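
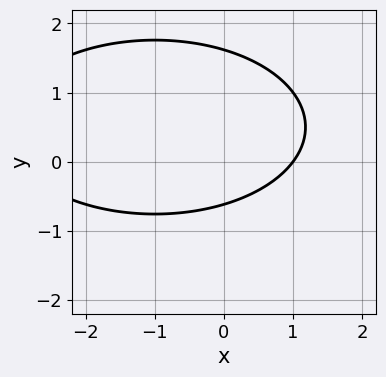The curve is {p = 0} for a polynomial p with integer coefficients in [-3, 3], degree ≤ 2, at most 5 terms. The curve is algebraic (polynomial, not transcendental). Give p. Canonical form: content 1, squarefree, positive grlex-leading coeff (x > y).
x^2 + 3*y^2 + 2*x - 3*y - 3

(a) Degree: no degree-1 curve has this shape, so deg p = 2.
(b) From the axis intercepts and sections: one x-axis crossing is at x = 1.
(c) Together with the visible shape, these determine p as stated.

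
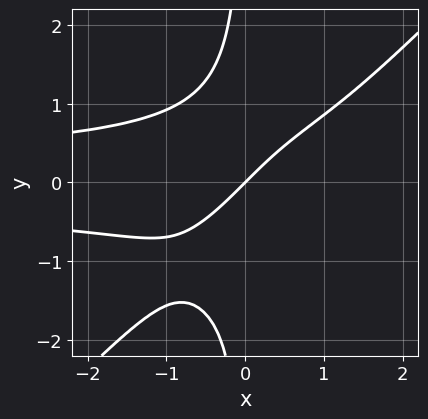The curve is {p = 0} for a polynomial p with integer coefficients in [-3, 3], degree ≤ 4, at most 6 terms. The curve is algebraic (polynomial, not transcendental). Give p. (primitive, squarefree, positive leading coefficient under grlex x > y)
3*x^2*y^2 - 3*x*y^3 - x*y^2 + 3*x - 3*y

(a) The degree is 4 — the shape is more complex than any degree-3 curve.
(b) From the axis intercepts and sections: one y-axis crossing is at y = 0; one x-axis crossing is at x = 0.
(c) Putting this together gives p.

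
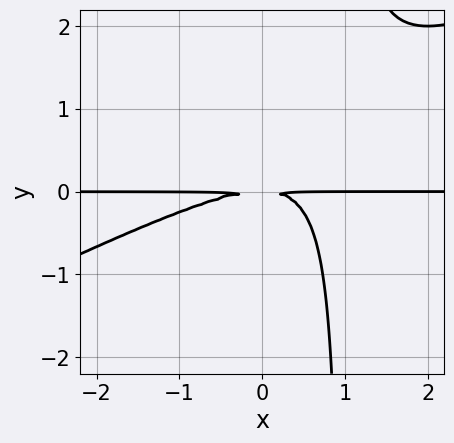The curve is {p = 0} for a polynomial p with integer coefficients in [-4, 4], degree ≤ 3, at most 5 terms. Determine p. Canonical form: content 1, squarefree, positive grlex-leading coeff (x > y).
First, the degree is 3 — the shape is more complex than any degree-2 curve.
Then, observable constraints: every point of the x-axis in the box is on the curve.
Finally, fitting integer coefficients to these (and the overall shape) gives p.

x^2*y - 2*x*y^2 + 2*y^2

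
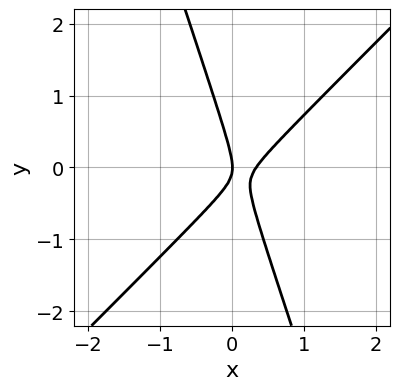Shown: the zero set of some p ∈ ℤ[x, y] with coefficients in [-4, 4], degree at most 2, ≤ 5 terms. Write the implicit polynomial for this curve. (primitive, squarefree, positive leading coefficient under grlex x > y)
(a) deg p = 2. The shape is more complex than any degree-1 curve.
(b) Checking where it meets the axes: one y-axis crossing is at y = 0; it crosses the x-axis at the gridline x = 0.
(c) Putting this together gives p.

3*x^2 - 2*x*y - y^2 - x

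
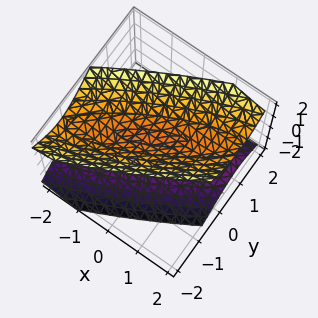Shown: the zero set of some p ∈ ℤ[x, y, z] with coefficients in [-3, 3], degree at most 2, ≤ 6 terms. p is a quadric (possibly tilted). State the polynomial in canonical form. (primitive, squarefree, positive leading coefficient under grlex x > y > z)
1. I count 2 distinct pieces.
2. The degree is 2 — the shape is more complex than any degree-1 surface.
3. Against the integer gridlines: the surface avoids every integer x-axis point in the box; it misses every integer gridline on the y-axis.
4. Solving for integer coefficients yields p as stated.

x^2 - 3*x*y + 3*y^2 - 2*z^2 + 1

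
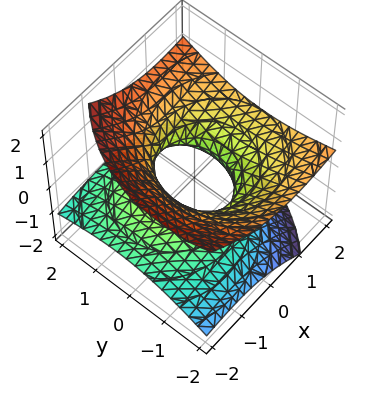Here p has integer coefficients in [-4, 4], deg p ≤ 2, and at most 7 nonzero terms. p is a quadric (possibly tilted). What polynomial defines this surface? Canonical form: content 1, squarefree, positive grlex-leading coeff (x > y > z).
x^2 - 2*x*z + y^2 + y*z - 3*z^2 - 1

Degree: no degree-1 surface has this shape, so deg p = 2.
Observable constraints: among the integer gridlines, it crosses the y-axis at y ∈ {-1, 1}; among the integer gridlines, it crosses the x-axis at x ∈ {-1, 1}; the surface avoids every integer z-axis point in the box.
Putting this together gives p.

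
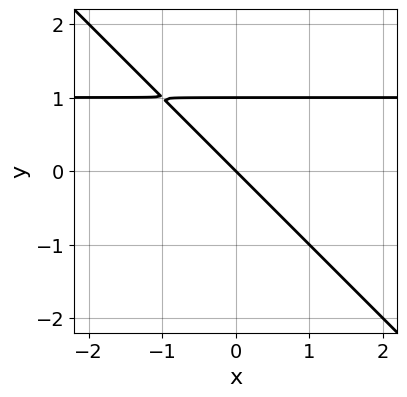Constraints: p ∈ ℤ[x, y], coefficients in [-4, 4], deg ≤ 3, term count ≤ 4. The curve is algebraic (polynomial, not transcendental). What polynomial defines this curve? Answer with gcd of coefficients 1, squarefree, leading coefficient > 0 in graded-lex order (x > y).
First, the degree is 2 — a generic line meets the curve in up to 2 points.
Next, from the axis intercepts and sections: one x-axis crossing is at x = 0; the y-axis gridline crossings are at y ∈ {0, 1}.
Finally, fitting integer coefficients to these (and the overall shape) gives p.

x*y + y^2 - x - y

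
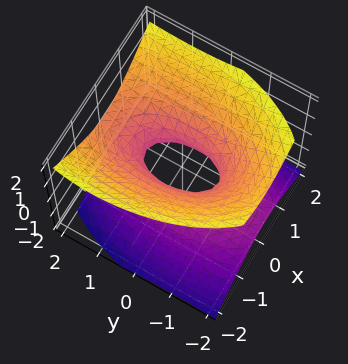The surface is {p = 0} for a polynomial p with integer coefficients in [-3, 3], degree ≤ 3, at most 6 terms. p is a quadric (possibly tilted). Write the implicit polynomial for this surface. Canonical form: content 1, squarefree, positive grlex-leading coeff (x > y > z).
(a) The degree is 2 — a generic line meets the surface in up to 2 points.
(b) From the axis intercepts and sections: the y-axis gridline crossings are at y ∈ {-1, 1}; the surface avoids every integer z-axis point in the box.
(c) Solving for integer coefficients yields p as stated.

3*x^2 + y^2 - y*z - 3*z^2 - 1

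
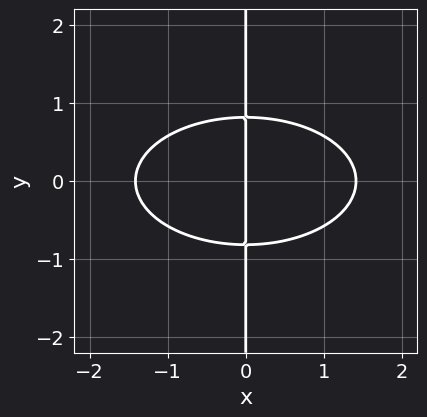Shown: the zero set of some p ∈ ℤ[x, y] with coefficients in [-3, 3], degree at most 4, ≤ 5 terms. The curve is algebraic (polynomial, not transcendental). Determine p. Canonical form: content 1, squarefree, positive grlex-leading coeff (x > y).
The degree is 3 — the shape is more complex than any degree-2 curve.
Symmetries: the y ↦ −y reflection is a symmetry, so y appears only in even powers.
From the visible intercepts: every point of the y-axis in the box is on the curve; it crosses the x-axis at the gridline x = 0.
Assembling these constraints gives the stated polynomial.

x^3 + 3*x*y^2 - 2*x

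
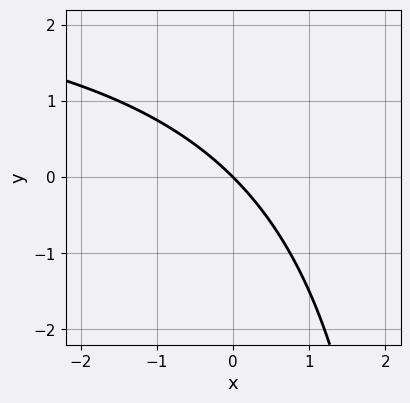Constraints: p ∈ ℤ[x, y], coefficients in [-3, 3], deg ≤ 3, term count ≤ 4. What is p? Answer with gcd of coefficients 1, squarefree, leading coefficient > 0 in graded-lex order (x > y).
1. The degree is 2 — no degree-1 curve has this shape.
2. From the axis intercepts and sections: one y-axis crossing is at y = 0; it meets the x-axis at x = 0 (among the integer gridlines).
3. These observations pin down the coefficients.

x*y - 3*x - 3*y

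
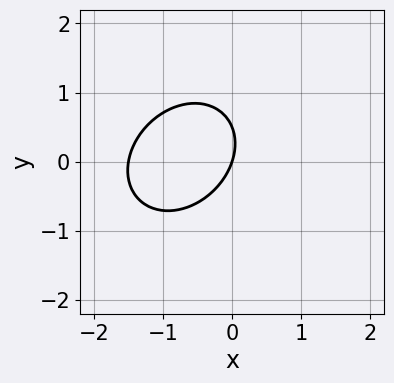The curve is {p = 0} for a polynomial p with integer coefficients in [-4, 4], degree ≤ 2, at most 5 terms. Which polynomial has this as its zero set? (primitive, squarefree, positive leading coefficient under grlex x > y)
2*x^2 - x*y + 2*y^2 + 3*x - y

The degree is 2 — the shape is more complex than any degree-1 curve.
From the axis intercepts and sections: one x-axis crossing is at x = 0; it crosses the y-axis at the gridline y = 0.
Together with the visible shape, these determine p as stated.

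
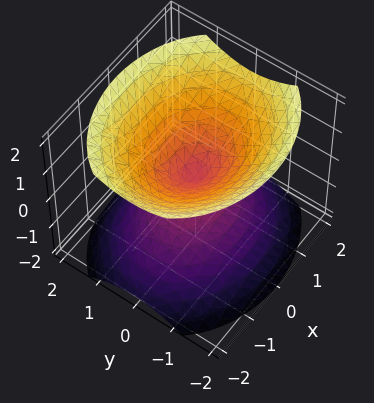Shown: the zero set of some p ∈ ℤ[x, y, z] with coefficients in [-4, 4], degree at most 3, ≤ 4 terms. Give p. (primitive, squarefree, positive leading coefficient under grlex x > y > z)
1. I count 2 distinct pieces. They look like related sheets of one shape, so recover p as a whole.
2. Degree: a double cone through the origin; a quadric, so deg p = 2.
3. Symmetries: mirror symmetry y ↦ −y ⇒ only even powers of y; it's symmetric under z → −z, forcing even powers of z; the x ↦ −x reflection is a symmetry, so x appears only in even powers.
4. From the visible intercepts: one x-axis crossing is at x = 0; it crosses the y-axis at the gridline y = 0; one z-axis crossing is at z = 0.
5. These observations pin down the coefficients.

2*x^2 + 3*y^2 - 3*z^2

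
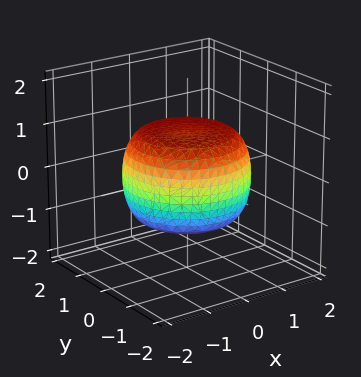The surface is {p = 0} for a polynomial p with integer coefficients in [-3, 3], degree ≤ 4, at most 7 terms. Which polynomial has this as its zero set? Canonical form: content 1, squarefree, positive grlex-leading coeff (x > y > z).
x^4 + 2*x^2*y^2 + y^4 - x^2 - y^2 + 2*z^2 - 2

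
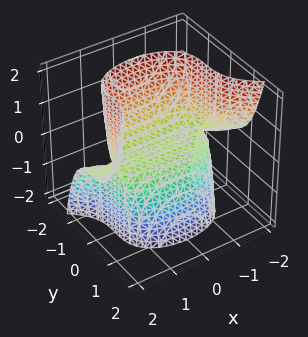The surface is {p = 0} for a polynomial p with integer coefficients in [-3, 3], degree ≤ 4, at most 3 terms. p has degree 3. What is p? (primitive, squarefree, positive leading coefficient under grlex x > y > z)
First, degree: no degree-2 surface has this shape, so deg p = 3.
Then, checking where it meets the axes: it meets the y-axis at y = 0 (among the integer gridlines); it meets the z-axis at z = 0 (among the integer gridlines); every point of the x-axis in the box is on the surface.
Finally, fitting integer coefficients to these (and the overall shape) gives p.

x^2*z - 2*y^3 - 2*z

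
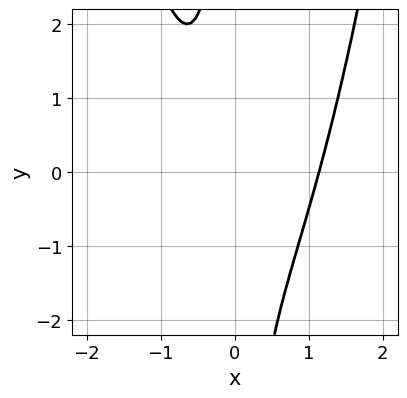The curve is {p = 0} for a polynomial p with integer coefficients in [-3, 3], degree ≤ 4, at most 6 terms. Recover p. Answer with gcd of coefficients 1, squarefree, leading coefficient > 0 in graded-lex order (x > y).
3*x^3 - x^2 - 2*x*y - x - 2

1. Degree: the shape is more complex than any degree-2 curve, so deg p = 3.
2. Reading off the gridlines: no y-intercept at any integer in the box.
3. Fitting integer coefficients to these (and the overall shape) gives p.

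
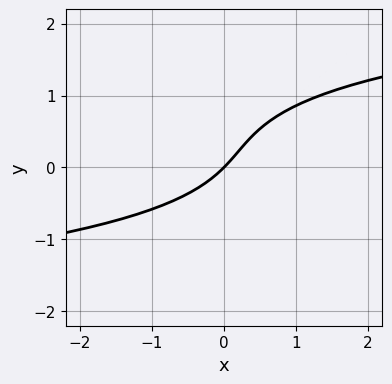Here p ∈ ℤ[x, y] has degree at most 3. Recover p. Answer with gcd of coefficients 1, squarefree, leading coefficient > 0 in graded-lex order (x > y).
3*y^3 - 2*y^2 - 3*x + 3*y

First, degree: no degree-2 curve has this shape, so deg p = 3.
Next, from the visible intercepts: one y-axis crossing is at y = 0; it meets the x-axis at x = 0 (among the integer gridlines).
Finally, the integer polynomial consistent with all of this is the stated p.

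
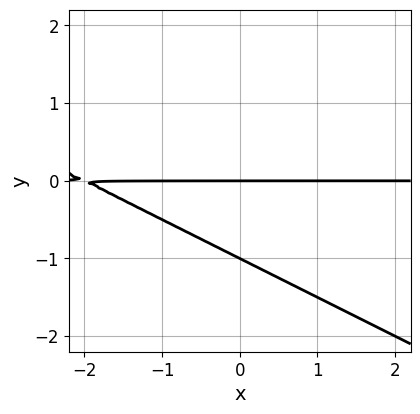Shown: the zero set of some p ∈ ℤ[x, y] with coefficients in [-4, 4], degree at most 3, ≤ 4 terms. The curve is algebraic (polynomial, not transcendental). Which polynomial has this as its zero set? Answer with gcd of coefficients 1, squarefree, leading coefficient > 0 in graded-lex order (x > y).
First, degree: the shape is more complex than any degree-1 curve, so deg p = 2.
Next, from the visible intercepts: the visible x-axis segment lies entirely on the curve; among the integer gridlines, it crosses the y-axis at y ∈ {-1, 0}.
Finally, the integer polynomial consistent with all of this is the stated p.

x*y + 2*y^2 + 2*y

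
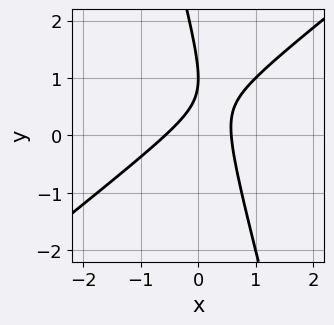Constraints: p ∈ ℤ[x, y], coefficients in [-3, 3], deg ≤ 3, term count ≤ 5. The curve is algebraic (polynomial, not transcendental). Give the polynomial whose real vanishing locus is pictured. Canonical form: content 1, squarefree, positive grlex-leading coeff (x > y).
3*x^2 - 3*x*y - y^2 + 2*y - 1

First, deg p = 2. No degree-1 curve has this shape.
Then, from the axis intercepts and sections: it meets the y-axis at y = 1 (among the integer gridlines).
Finally, together with the visible shape, these determine p as stated.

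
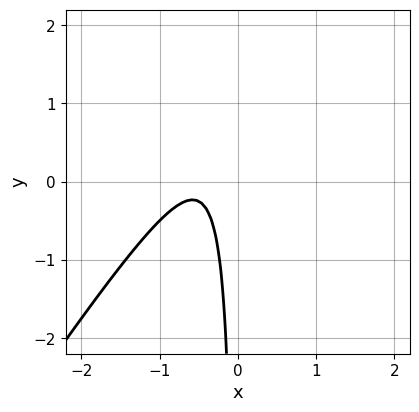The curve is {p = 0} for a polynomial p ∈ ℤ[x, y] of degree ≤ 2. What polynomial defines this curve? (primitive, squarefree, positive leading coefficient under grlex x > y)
The degree is 2 — the shape is more complex than any degree-1 curve.
Reading off the gridlines: no y-intercept at any integer in the box; it misses every integer gridline on the x-axis.
Matching integer coefficients to the picture gives p.

3*x^2 - 2*x*y + 3*x + 1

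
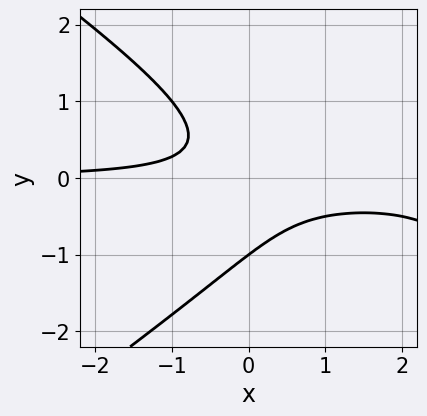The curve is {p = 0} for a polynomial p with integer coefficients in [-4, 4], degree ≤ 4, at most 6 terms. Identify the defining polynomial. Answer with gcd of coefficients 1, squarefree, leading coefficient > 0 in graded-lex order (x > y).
First, deg p = 3. No degree-2 curve has this shape.
Next, checking where it meets the axes: one y-axis crossing is at y = -1; no x-intercept at any integer in the box.
Finally, assembling these constraints gives the stated polynomial.

x^2*y - 2*y^3 - 3*x*y - y^2 - 1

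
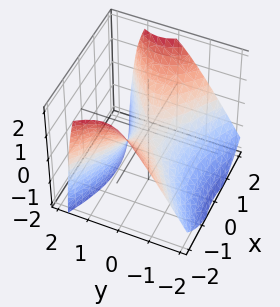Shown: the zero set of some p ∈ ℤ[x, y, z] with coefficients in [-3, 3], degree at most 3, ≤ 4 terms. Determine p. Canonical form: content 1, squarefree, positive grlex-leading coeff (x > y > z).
First, degree: no degree-1 surface has this shape, so deg p = 2.
Next, observable constraints: it crosses the z-axis at the gridline z = 0; one x-axis crossing is at x = 0; one y-axis crossing is at y = 0.
Finally, putting this together gives p.

x^2 - 2*y^2 + y*z - 2*z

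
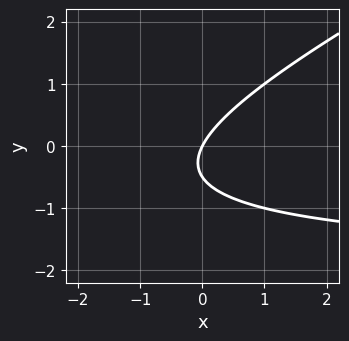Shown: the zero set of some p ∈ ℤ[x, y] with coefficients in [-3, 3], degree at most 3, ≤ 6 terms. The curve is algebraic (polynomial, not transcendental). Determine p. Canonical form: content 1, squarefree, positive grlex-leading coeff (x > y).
1. The degree is 2 — the shape is more complex than any degree-1 curve.
2. Reading off the gridlines: it crosses the x-axis at the gridline x = 0; it crosses the y-axis at the gridline y = 0.
3. Putting this together gives p.

x*y - 2*y^2 + 2*x - y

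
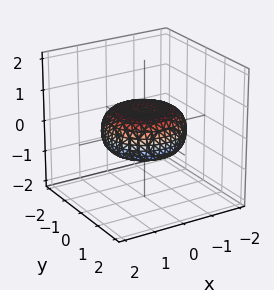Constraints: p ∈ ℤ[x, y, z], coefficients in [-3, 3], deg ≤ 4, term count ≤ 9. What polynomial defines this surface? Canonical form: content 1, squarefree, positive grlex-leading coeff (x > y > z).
First, the degree is 4 — a generic line meets the surface in up to 4 points.
Next, by symmetry, the surface is invariant under rotation about z: p = q(x² + y², z).
Then, observable constraints: a circular section at z = 0 has radius between 1 and 2.
Finally, solving for integer coefficients yields p as stated.

x^4 + 2*x^2*y^2 + y^4 - x^2 - y^2 + 3*z^2 - 1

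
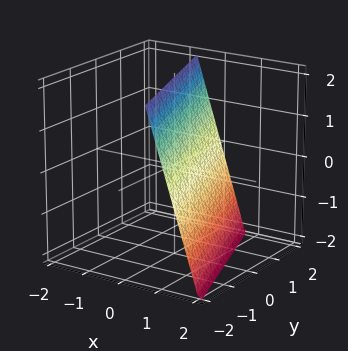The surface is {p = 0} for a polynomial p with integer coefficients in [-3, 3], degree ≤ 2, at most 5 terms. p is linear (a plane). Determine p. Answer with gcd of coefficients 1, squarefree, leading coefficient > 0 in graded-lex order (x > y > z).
3*x + y + z - 2

First, degree: every cross-section is a straight line — this is a plane, so deg p = 1.
Then, from the axis intercepts and sections: it meets the z-axis at z = 2 (among the integer gridlines); it meets the y-axis at y = 2 (among the integer gridlines).
Finally, together with the visible shape, these determine p as stated.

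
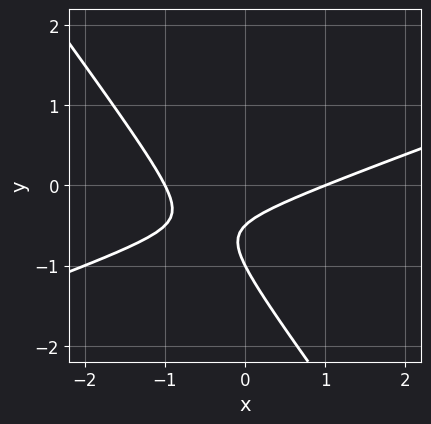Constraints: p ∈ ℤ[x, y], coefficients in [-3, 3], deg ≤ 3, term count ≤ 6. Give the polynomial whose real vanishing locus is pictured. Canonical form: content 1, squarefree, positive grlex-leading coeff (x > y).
Degree: the shape is more complex than any degree-1 curve, so deg p = 2.
Observable constraints: among the integer gridlines, it crosses the x-axis at x ∈ {-1, 1}; one y-axis crossing is at y = -1.
The integer polynomial consistent with all of this is the stated p.

x^2 - 2*x*y - 2*y^2 - 3*y - 1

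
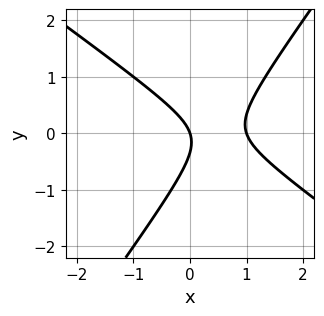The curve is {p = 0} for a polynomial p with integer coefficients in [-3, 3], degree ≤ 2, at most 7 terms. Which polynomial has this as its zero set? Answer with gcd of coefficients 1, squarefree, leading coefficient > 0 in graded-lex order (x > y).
3*x^2 + 2*x*y - 3*y^2 - 3*x - y

(a) Degree: no degree-1 curve has this shape, so deg p = 2.
(b) From the visible intercepts: the x-axis gridline crossings are at x ∈ {0, 1}; it crosses the y-axis at the gridline y = 0.
(c) Fitting integer coefficients to these (and the overall shape) gives p.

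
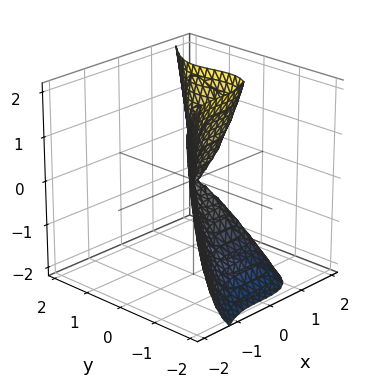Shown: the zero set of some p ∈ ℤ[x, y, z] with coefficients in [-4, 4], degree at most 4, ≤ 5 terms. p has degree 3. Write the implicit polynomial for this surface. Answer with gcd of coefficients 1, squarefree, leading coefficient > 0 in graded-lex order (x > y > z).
deg p = 3. A generic line meets the surface in up to 3 points.
Checking where it meets the axes: it meets the z-axis at z = 0 (among the integer gridlines); it crosses the x-axis at the gridline x = 0.
Fitting integer coefficients to these (and the overall shape) gives p.

3*x^3 - 3*y^3 + 2*y^2*z - z^2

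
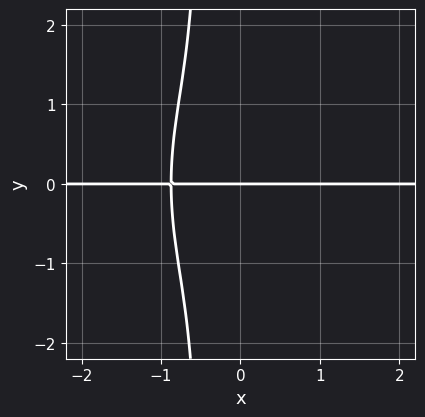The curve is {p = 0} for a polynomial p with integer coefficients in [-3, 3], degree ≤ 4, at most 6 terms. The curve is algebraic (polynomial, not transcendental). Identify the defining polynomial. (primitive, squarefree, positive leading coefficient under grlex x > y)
3*x^3*y + 2*x*y^3 + y^3 + 2*y

deg p = 4.
Checking where it meets the axes: the visible x-axis segment lies entirely on the curve; it crosses the y-axis at the gridline y = 0.
Putting this together gives p.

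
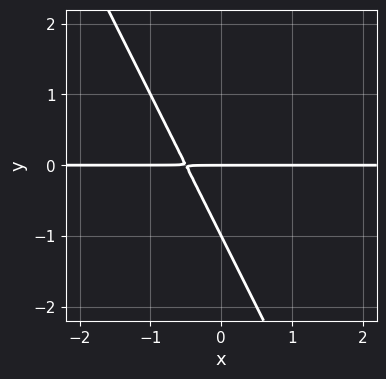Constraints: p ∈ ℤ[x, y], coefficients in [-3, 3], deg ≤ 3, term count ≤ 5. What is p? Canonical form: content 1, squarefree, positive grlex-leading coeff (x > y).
1. deg p = 2. The shape is more complex than any degree-1 curve.
2. Against the integer gridlines: the y-axis gridline crossings are at y ∈ {-1, 0}; every point of the x-axis in the box is on the curve.
3. The integer polynomial consistent with all of this is the stated p.

2*x*y + y^2 + y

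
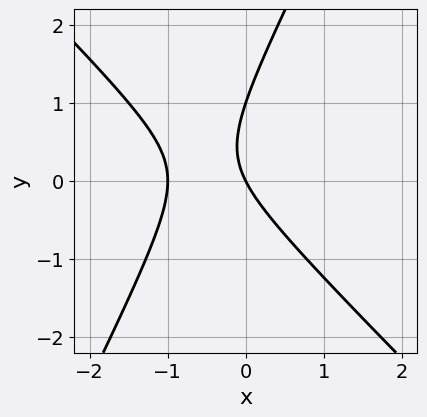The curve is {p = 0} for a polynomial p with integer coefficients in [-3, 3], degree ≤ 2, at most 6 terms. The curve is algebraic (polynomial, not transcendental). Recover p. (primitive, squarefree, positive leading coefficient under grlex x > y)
First, deg p = 2. No degree-1 curve has this shape.
Then, against the integer gridlines: among the integer gridlines, it crosses the x-axis at x ∈ {-1, 0}; the y-axis gridline crossings are at y ∈ {0, 1}.
Finally, putting this together gives p.

2*x^2 + x*y - y^2 + 2*x + y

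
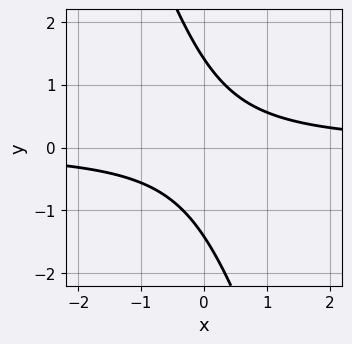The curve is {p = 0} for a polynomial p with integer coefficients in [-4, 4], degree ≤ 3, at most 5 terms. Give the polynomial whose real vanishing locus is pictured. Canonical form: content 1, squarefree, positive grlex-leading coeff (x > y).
deg p = 2. A generic line meets the curve in up to 2 points.
Reading off the gridlines: it misses every integer gridline on the x-axis.
Putting this together gives p.

3*x*y + y^2 - 2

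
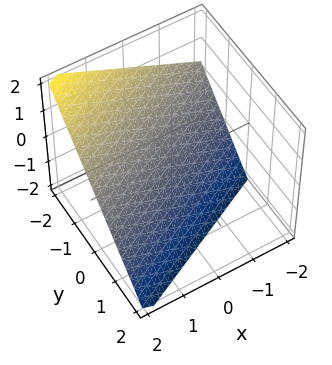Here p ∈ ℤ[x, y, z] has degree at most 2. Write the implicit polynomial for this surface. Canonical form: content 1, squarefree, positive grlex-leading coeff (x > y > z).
x - 2*y - 2*z - 2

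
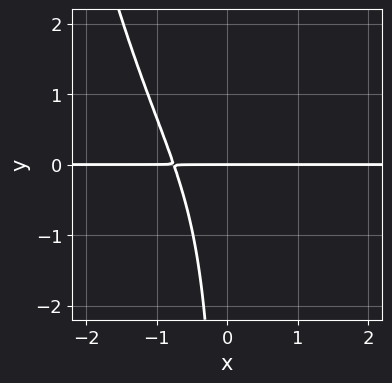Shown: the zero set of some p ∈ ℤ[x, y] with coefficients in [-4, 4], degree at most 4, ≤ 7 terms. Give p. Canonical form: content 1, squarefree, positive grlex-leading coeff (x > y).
3*x^3*y + x^2*y - 3*x*y^2 + 3*x*y + 3*y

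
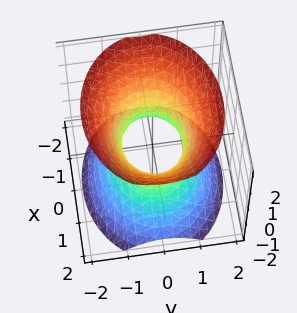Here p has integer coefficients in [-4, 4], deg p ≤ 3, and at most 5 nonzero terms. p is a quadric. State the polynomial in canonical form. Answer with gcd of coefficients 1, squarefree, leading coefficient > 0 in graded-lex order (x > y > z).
2*x^2 + 3*y^2 - 2*z^2 - 2

1. The degree is 2 — one connected sheet with a waist; a quadric.
2. Symmetries: mirror symmetry y ↦ −y ⇒ only even powers of y; mirror symmetry z ↦ −z ⇒ only even powers of z; it's symmetric under x → −x, forcing even powers of x.
3. Reading off the gridlines: it misses every integer gridline on the z-axis; the x-axis gridline crossings are at x ∈ {-1, 1}.
4. Putting this together gives p.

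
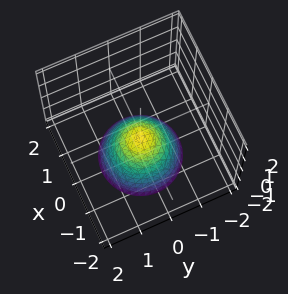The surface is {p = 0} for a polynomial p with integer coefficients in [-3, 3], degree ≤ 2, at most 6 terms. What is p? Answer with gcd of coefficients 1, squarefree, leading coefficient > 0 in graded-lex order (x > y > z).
1. The degree is 2 — a generic line meets the surface in up to 2 points.
2. By symmetry, the surface is invariant under rotation about z: p = q(x² + y², z).
3. Checking where it meets the axes: the surface avoids every integer x-axis point in the box; a circular section at z = -1 has radius between 0 and 1; no y-intercept at any integer in the box.
4. The integer polynomial consistent with all of this is the stated p.

2*x^2 + 2*y^2 + 2*z + 1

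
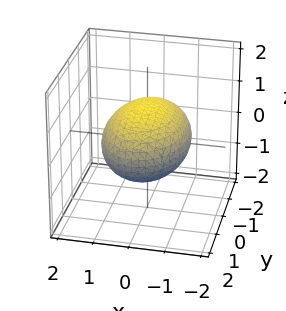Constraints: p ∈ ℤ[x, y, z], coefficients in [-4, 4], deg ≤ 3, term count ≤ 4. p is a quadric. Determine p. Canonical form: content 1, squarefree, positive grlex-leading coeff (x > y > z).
First, deg p = 2.
Then, symmetries: the y ↦ −y reflection is a symmetry, so y appears only in even powers; it's symmetric under x → −x, forcing even powers of x; it's symmetric under z → −z, forcing even powers of z.
Next, from the axis intercepts and sections: the z-axis gridline crossings are at z ∈ {-1, 1}.
Finally, fitting integer coefficients to these (and the overall shape) gives p.

2*x^2 + y^2 + 3*z^2 - 3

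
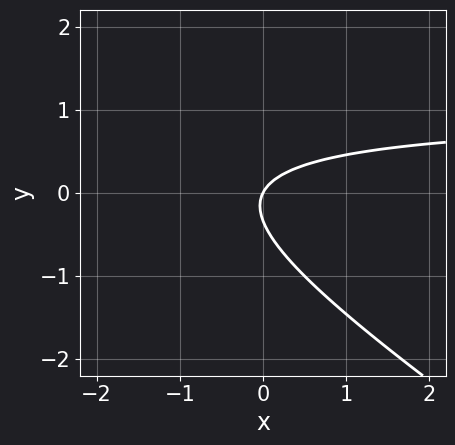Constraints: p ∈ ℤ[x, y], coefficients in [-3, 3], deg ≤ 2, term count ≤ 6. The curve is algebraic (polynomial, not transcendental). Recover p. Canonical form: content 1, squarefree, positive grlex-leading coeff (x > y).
2*x*y + 3*y^2 - 2*x + y

First, degree: no degree-1 curve has this shape, so deg p = 2.
Next, from the axis intercepts and sections: it crosses the x-axis at the gridline x = 0; it meets the y-axis at y = 0 (among the integer gridlines).
Finally, putting this together gives p.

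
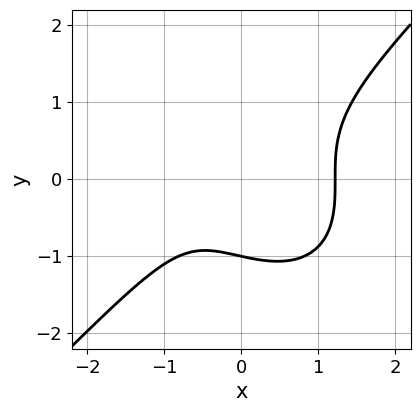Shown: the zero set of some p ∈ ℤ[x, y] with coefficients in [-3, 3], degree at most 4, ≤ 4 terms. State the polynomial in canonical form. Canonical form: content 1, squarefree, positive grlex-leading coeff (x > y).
3*x^3 - 3*y^3 - 2*x - 3

First, deg p = 3. No degree-2 curve has this shape.
Next, from the axis intercepts and sections: it meets the y-axis at y = -1 (among the integer gridlines).
Finally, solving for integer coefficients yields p as stated.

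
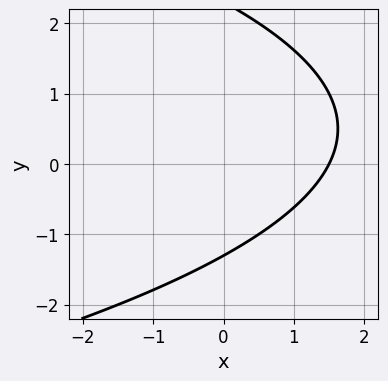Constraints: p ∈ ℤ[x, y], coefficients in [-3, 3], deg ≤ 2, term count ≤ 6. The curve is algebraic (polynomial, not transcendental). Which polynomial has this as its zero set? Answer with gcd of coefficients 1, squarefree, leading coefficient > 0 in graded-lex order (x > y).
The degree is 2 — a generic line meets the curve in up to 2 points.
The integer polynomial consistent with all of this is the stated p.

y^2 + 2*x - y - 3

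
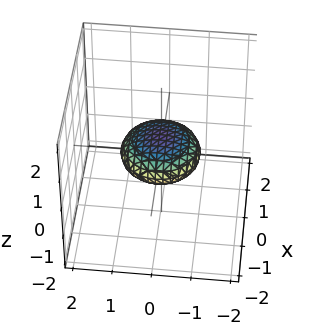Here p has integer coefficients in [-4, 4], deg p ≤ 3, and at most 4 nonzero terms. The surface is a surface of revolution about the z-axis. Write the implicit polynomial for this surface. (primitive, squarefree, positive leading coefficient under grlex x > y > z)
x^2 + y^2 + 3*z^2 - 1

(a) The degree is 2 — a generic line meets the surface in up to 2 points.
(b) Symmetries: the z-axis is an axis of rotation, so x and y enter only as x² + y².
(c) From the visible intercepts: the y-axis gridline crossings are at y ∈ {-1, 1}; the x-axis gridline crossings are at x ∈ {-1, 1}; a circular section at z = 0 has radius exactly 1.
(d) Assembling these constraints gives the stated polynomial.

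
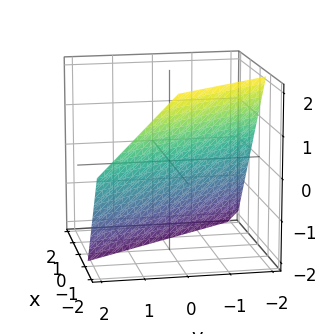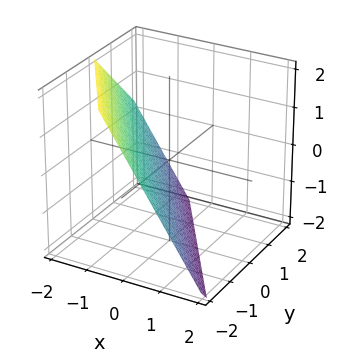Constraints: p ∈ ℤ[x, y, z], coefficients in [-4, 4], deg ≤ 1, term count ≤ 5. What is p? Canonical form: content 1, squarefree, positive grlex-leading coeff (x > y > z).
3*x + 2*y + 2*z + 2

(a) Degree: every cross-section is a straight line — this is a plane, so deg p = 1.
(b) Observable constraints: it meets the z-axis at z = -1 (among the integer gridlines); one y-axis crossing is at y = -1.
(c) These observations pin down the coefficients.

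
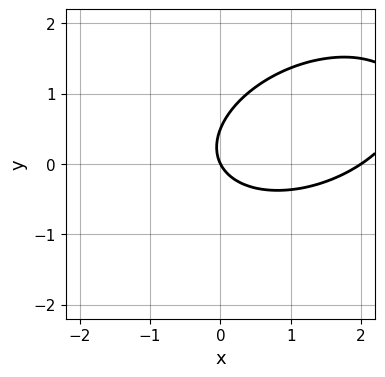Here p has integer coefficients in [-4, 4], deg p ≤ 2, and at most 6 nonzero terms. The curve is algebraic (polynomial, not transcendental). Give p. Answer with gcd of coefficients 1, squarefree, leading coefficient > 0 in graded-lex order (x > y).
x^2 - x*y + 2*y^2 - 2*x - y

1. The degree is 2 — the shape is more complex than any degree-1 curve.
2. Against the integer gridlines: one y-axis crossing is at y = 0; the x-axis gridline crossings are at x ∈ {0, 2}.
3. Together with the visible shape, these determine p as stated.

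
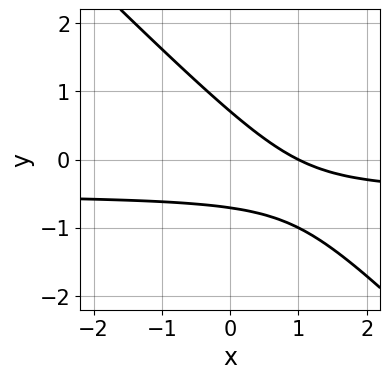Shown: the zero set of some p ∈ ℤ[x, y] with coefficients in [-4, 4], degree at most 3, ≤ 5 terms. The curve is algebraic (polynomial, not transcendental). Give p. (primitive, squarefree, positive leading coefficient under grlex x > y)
1. deg p = 2.
2. Reading off the gridlines: it meets the x-axis at x = 1 (among the integer gridlines).
3. The integer polynomial consistent with all of this is the stated p.

2*x*y + 2*y^2 + x - 1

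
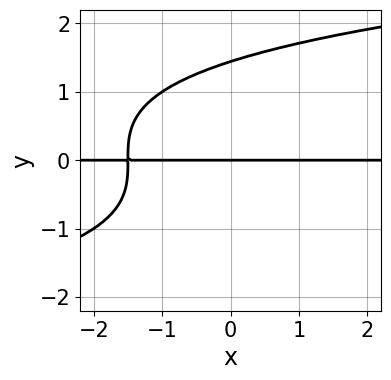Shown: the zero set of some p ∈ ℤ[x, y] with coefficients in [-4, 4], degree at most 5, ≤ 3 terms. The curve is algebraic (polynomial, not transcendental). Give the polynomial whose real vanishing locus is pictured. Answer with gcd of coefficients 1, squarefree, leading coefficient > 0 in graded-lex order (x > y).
First, degree: the shape is more complex than any degree-3 curve, so deg p = 4.
Then, against the integer gridlines: it meets the y-axis at y = 0 (among the integer gridlines); the visible x-axis segment lies entirely on the curve.
Finally, these observations pin down the coefficients.

y^4 - 2*x*y - 3*y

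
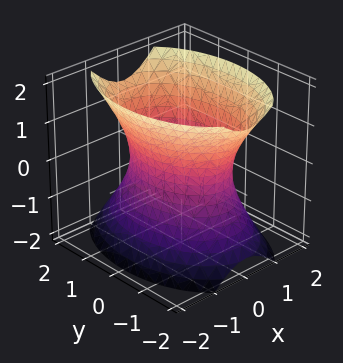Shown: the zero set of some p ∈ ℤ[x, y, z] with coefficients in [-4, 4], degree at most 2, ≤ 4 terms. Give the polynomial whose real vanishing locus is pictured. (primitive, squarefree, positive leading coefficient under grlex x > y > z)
The degree is 2 — one connected sheet with a waist; a quadric.
Symmetries: the z ↦ −z reflection is a symmetry, so z appears only in even powers; it's symmetric under x → −x, forcing even powers of x; mirror symmetry y ↦ −y ⇒ only even powers of y.
Observable constraints: it misses every integer gridline on the z-axis; the x-axis gridline crossings are at x ∈ {-1, 1}.
Matching integer coefficients to the picture gives p.

2*x^2 + y^2 - z^2 - 2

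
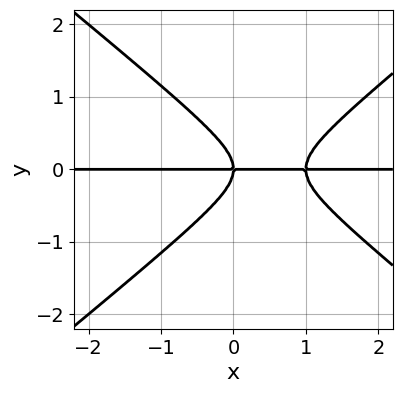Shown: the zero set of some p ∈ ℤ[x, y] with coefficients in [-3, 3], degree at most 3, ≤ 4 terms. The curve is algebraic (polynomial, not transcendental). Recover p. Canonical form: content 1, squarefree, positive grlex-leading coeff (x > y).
First, degree: the shape is more complex than any degree-2 curve, so deg p = 3.
Then, from the axis intercepts and sections: every point of the x-axis in the box is on the curve; it meets the y-axis at y = 0 (among the integer gridlines).
Finally, matching integer coefficients to the picture gives p.

2*x^2*y - 3*y^3 - 2*x*y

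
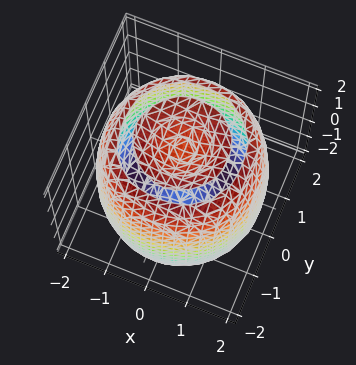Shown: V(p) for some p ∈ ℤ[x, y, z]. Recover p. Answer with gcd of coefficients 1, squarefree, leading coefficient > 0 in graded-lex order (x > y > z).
x^4 + 2*x^2*y^2 + y^4 - 3*x^2 - 3*y^2 + z^2 - 2

First, there are 2 components.
Next, deg p = 4.
Then, symmetries: rotational symmetry about the z-axis ⇒ p depends on x, y only through x² + y².
Then, reading off the gridlines: a circular section at z = -2 has radius exactly 1.
Finally, fitting integer coefficients to these (and the overall shape) gives p.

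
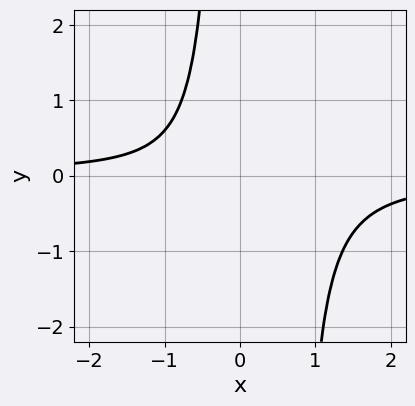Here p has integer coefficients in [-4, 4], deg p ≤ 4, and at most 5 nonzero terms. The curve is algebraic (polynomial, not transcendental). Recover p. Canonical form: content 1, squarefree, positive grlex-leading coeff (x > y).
3*x^3*y - 2*x^2*y + x^2 + 2

1. Degree: no degree-3 curve has this shape, so deg p = 4.
2. Against the integer gridlines: it misses every integer gridline on the x-axis; the curve avoids every integer y-axis point in the box.
3. Putting this together gives p.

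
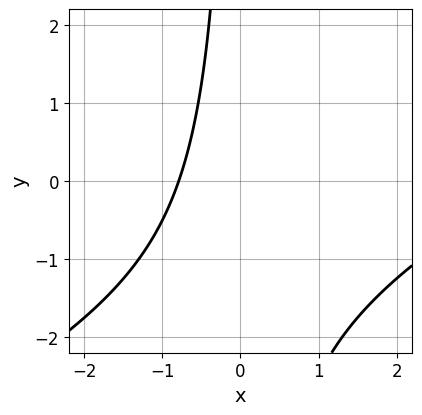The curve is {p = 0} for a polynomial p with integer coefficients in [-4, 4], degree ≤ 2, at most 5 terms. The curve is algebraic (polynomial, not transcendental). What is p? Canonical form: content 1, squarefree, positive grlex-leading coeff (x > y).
1. The degree is 2 — a generic line meets the curve in up to 2 points.
2. From the axis intercepts and sections: it misses every integer gridline on the y-axis.
3. These observations pin down the coefficients.

x^2 - 2*x*y - 3*x - 3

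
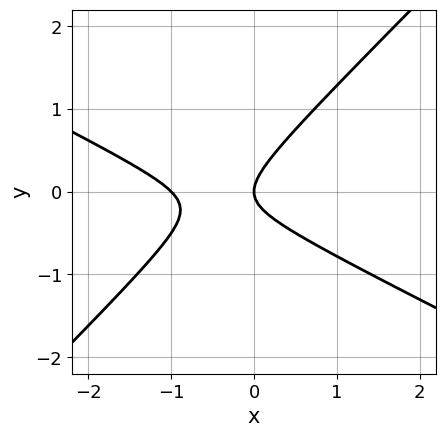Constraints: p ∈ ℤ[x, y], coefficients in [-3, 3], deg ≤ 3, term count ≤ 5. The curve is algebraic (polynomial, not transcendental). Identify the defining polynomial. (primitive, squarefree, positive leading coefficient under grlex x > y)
1. deg p = 2. The shape is more complex than any degree-1 curve.
2. Observable constraints: the x-axis gridline crossings are at x ∈ {-1, 0}; one y-axis crossing is at y = 0.
3. Matching integer coefficients to the picture gives p.

x^2 + x*y - 2*y^2 + x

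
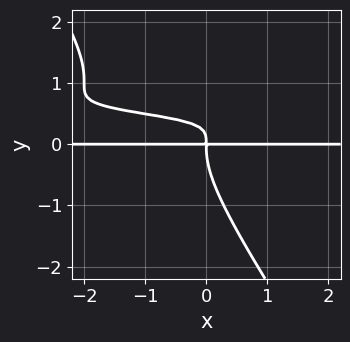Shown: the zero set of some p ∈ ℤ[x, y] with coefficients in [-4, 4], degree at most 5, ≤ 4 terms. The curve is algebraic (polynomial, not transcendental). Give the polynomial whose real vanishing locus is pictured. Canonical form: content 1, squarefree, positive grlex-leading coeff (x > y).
3*x*y^3 + 2*y^4 - 3*x*y^2 + x*y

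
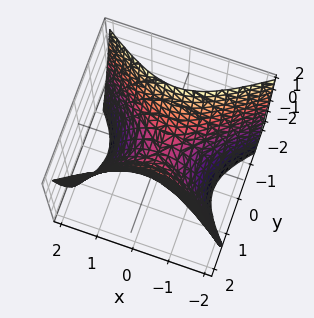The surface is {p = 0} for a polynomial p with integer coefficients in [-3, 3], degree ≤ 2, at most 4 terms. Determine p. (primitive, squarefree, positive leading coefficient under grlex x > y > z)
deg p = 2.
Symmetries: the y ↦ −y reflection is a symmetry, so y appears only in even powers; it's symmetric under x → −x, forcing even powers of x.
From the visible intercepts: one z-axis crossing is at z = 0; one y-axis crossing is at y = 0.
These observations pin down the coefficients.

2*x^2 - 3*y^2 + 2*z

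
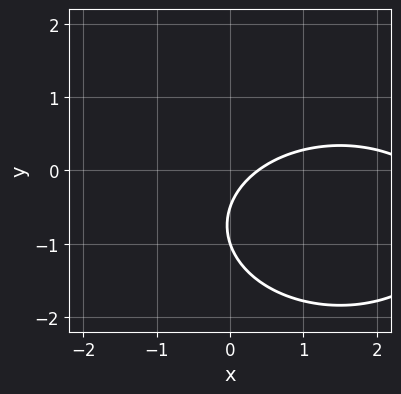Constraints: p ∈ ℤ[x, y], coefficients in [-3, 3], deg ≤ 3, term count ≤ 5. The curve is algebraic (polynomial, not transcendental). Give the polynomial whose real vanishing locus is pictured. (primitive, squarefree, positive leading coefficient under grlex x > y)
First, deg p = 2. The shape is more complex than any degree-1 curve.
Next, observable constraints: it crosses the y-axis at the gridline y = -1.
Finally, fitting integer coefficients to these (and the overall shape) gives p.

x^2 + 2*y^2 - 3*x + 3*y + 1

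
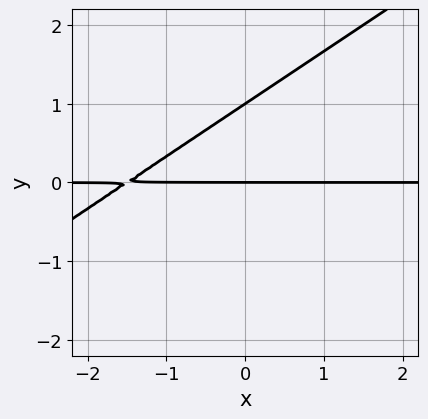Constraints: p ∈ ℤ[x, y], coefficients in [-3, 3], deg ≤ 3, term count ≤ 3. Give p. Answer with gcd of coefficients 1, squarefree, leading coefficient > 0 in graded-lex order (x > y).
1. Degree: the shape is more complex than any degree-1 curve, so deg p = 2.
2. From the visible intercepts: the visible x-axis segment lies entirely on the curve; among the integer gridlines, it crosses the y-axis at y ∈ {0, 1}.
3. Together with the visible shape, these determine p as stated.

2*x*y - 3*y^2 + 3*y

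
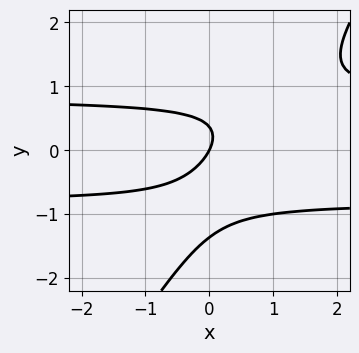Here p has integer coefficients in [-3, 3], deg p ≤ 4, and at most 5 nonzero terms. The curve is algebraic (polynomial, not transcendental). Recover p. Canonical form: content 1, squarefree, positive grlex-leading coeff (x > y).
3*x*y^2 - 2*y^3 - 2*y^2 - 2*x + y

First, degree: a generic line meets the curve in up to 3 points, so deg p = 3.
Then, reading off the gridlines: it meets the y-axis at y = 0 (among the integer gridlines); it crosses the x-axis at the gridline x = 0.
Finally, these observations pin down the coefficients.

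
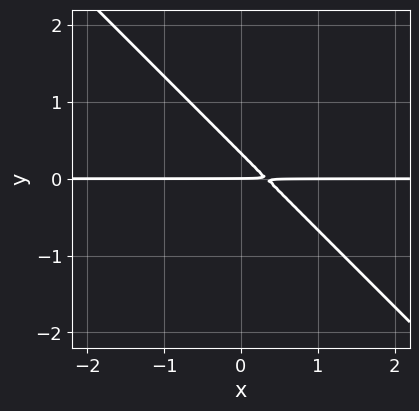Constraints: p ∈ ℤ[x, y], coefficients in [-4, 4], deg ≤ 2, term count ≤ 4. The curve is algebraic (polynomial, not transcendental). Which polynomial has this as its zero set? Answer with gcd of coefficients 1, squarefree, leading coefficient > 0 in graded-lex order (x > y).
First, degree: no degree-1 curve has this shape, so deg p = 2.
Then, against the integer gridlines: it crosses the y-axis at the gridline y = 0; every point of the x-axis in the box is on the curve.
Finally, putting this together gives p.

3*x*y + 3*y^2 - y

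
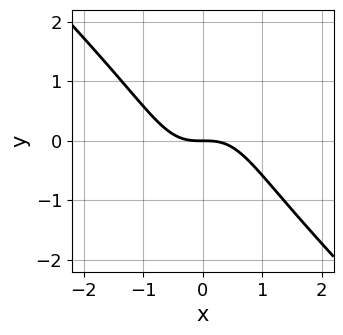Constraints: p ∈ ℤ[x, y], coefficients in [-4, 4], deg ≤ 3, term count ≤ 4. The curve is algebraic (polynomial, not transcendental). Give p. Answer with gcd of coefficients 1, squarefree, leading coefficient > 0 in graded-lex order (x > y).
3*x^3 + x^2*y - 2*x*y^2 + 3*y

Degree: no degree-2 curve has this shape, so deg p = 3.
From the visible intercepts: it crosses the y-axis at the gridline y = 0; it crosses the x-axis at the gridline x = 0.
Solving for integer coefficients yields p as stated.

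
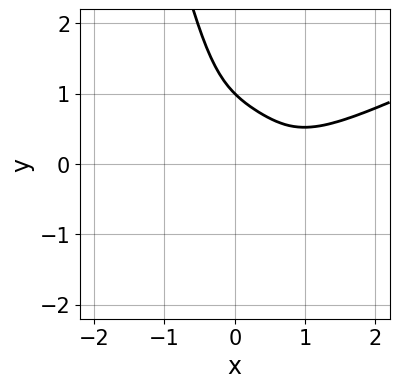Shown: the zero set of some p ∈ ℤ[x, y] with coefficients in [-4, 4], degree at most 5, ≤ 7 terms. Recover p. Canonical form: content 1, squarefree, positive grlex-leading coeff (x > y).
(a) Degree: no degree-3 curve has this shape, so deg p = 4.
(b) From the visible intercepts: one y-axis crossing is at y = 1; it misses every integer gridline on the x-axis.
(c) Fitting integer coefficients to these (and the overall shape) gives p.

x^4 - 2*x^3*y - 3*x*y^2 - y^3 + 1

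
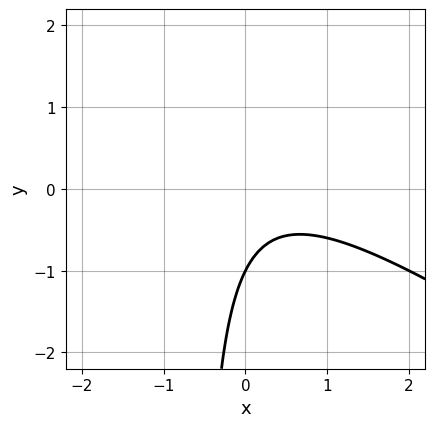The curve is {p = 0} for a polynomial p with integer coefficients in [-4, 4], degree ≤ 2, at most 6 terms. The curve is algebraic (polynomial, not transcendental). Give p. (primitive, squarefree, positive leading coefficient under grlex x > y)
2*x^2 + 3*x*y - x + 2*y + 2

The degree is 2 — a generic line meets the curve in up to 2 points.
Checking where it meets the axes: it misses every integer gridline on the x-axis; it crosses the y-axis at the gridline y = -1.
Assembling these constraints gives the stated polynomial.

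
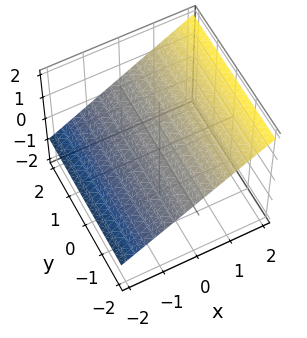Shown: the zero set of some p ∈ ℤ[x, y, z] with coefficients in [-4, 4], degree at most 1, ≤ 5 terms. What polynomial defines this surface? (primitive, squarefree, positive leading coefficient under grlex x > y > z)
2*x - 3*z + 2

First, degree: every cross-section is a straight line — this is a plane, so deg p = 1.
Then, reading off the gridlines: it meets the x-axis at x = -1 (among the integer gridlines); the surface avoids every integer y-axis point in the box.
Finally, putting this together gives p.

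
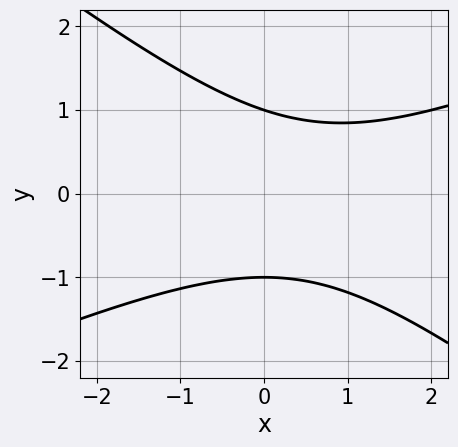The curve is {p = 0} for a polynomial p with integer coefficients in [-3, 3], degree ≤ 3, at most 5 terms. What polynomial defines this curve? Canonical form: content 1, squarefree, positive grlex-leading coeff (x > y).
x^2 - x*y - 3*y^2 - x + 3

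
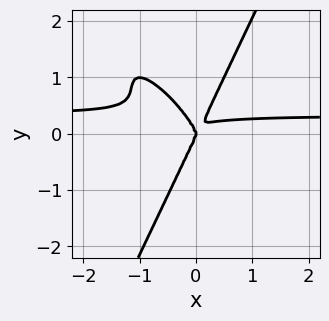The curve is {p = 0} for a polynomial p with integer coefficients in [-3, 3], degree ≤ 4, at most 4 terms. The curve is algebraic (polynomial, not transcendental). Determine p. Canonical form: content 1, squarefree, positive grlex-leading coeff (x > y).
3*x^3*y + 3*x^2*y^2 - y^4 - x^3

First, the degree is 4 — no degree-3 curve has this shape.
Next, against the integer gridlines: it meets the y-axis at y = 0 (among the integer gridlines); one x-axis crossing is at x = 0.
Finally, putting this together gives p.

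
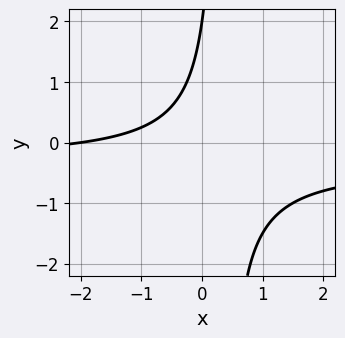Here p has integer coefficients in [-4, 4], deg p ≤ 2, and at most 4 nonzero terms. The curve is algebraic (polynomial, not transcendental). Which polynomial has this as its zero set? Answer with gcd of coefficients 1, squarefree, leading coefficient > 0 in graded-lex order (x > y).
3*x*y + x - y + 2

First, the degree is 2 — a generic line meets the curve in up to 2 points.
Then, reading off the gridlines: it meets the y-axis at y = 2 (among the integer gridlines); it crosses the x-axis at the gridline x = -2.
Finally, fitting integer coefficients to these (and the overall shape) gives p.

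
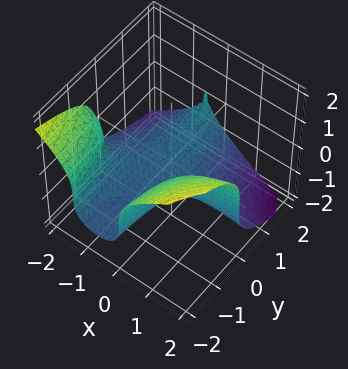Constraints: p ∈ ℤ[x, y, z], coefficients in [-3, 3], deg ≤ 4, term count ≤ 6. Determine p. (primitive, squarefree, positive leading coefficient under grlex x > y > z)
2*x^2*y + 2*z^3 + 2*x*y + 1

1. deg p = 3.
2. Reading off the gridlines: the surface avoids every integer x-axis point in the box; the surface avoids every integer y-axis point in the box.
3. Solving for integer coefficients yields p as stated.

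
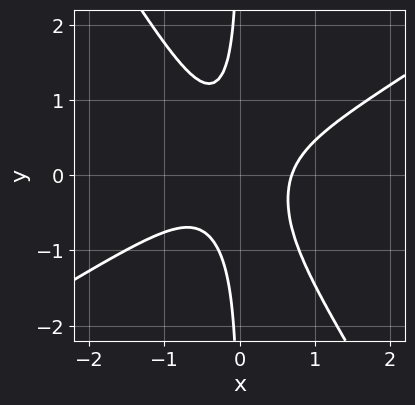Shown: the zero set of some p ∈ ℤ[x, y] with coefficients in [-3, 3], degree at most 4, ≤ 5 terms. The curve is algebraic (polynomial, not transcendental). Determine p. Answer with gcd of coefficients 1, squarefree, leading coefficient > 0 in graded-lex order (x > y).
1. deg p = 3. The shape is more complex than any degree-2 curve.
2. Against the integer gridlines: the curve avoids every integer y-axis point in the box.
3. These observations pin down the coefficients.

3*x^3 - 3*x^2*y - 3*x*y^2 - 1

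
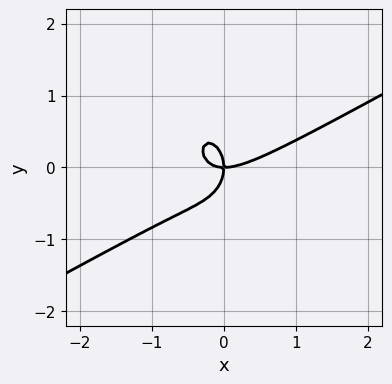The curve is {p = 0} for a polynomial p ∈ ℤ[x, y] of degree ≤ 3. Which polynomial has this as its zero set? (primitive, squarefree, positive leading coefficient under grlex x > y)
(a) deg p = 3.
(b) From the axis intercepts and sections: it meets the x-axis at x = 0 (among the integer gridlines); it meets the y-axis at y = 0 (among the integer gridlines).
(c) The integer polynomial consistent with all of this is the stated p.

2*x^3 - 3*x^2*y - 2*y^3 - 2*x*y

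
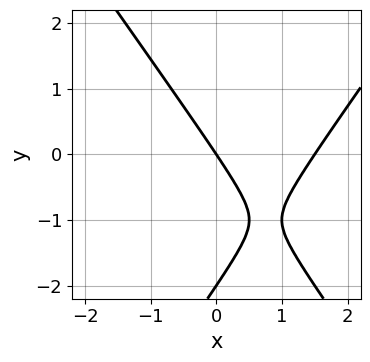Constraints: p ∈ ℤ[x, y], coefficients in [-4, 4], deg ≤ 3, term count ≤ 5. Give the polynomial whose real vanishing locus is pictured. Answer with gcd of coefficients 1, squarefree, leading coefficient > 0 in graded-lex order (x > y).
2*x^2 - y^2 - 3*x - 2*y

First, deg p = 2. A generic line meets the curve in up to 2 points.
Then, checking where it meets the axes: it meets the x-axis at x = 0 (among the integer gridlines); the y-axis gridline crossings are at y ∈ {-2, 0}.
Finally, putting this together gives p.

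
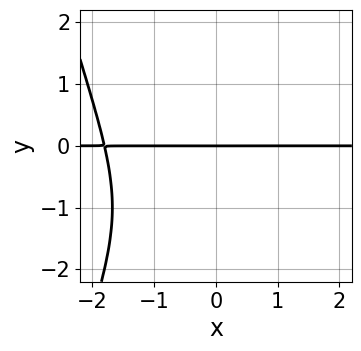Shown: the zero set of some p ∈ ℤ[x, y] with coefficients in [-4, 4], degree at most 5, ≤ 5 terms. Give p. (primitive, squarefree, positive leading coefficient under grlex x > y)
2*x^3*y + 3*x^2*y + y^3 + 2*y^2 + 2*y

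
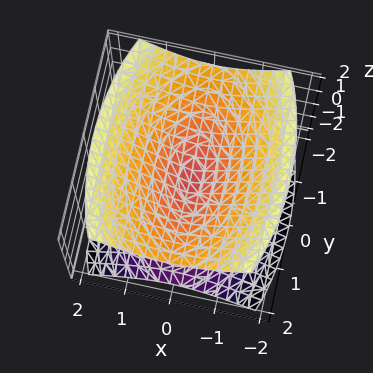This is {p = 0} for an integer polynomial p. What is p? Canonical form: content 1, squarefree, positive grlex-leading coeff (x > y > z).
1. I count 2 distinct pieces. Treating them together as one polynomial.
2. deg p = 2. A double cone through the origin; a quadric.
3. Symmetries: mirror symmetry z ↦ −z ⇒ only even powers of z; it's symmetric under x → −x, forcing even powers of x; it's symmetric under y → −y, forcing even powers of y.
4. Reading off the gridlines: it meets the z-axis at z = 0 (among the integer gridlines); one y-axis crossing is at y = 0.
5. Matching integer coefficients to the picture gives p.

3*x^2 + y^2 - 3*z^2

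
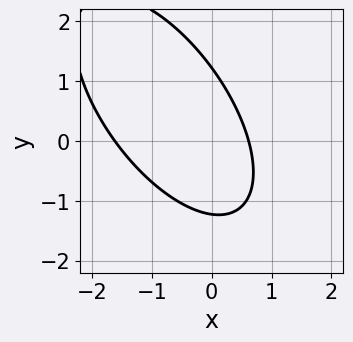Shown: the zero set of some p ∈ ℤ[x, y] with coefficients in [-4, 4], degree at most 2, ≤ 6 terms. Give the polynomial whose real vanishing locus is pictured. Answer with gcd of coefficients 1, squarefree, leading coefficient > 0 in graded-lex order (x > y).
1. Degree: no degree-1 curve has this shape, so deg p = 2.
2. The integer polynomial consistent with all of this is the stated p.

3*x^2 + 3*x*y + 2*y^2 + 3*x - 3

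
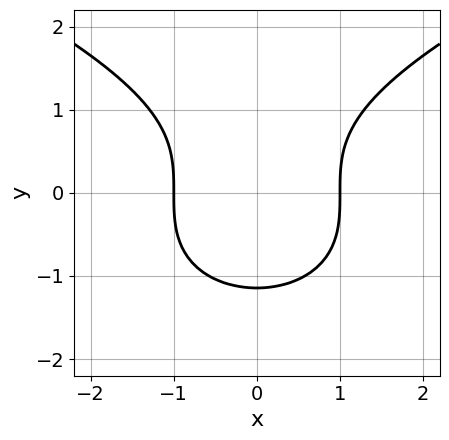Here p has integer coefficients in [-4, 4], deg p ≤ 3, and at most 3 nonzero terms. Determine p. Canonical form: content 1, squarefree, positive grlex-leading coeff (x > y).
2*y^3 - 3*x^2 + 3

First, the degree is 3 — the shape is more complex than any degree-2 curve.
Then, symmetries: mirror symmetry x ↦ −x ⇒ only even powers of x.
Next, reading off the gridlines: the x-axis gridline crossings are at x ∈ {-1, 1}.
Finally, assembling these constraints gives the stated polynomial.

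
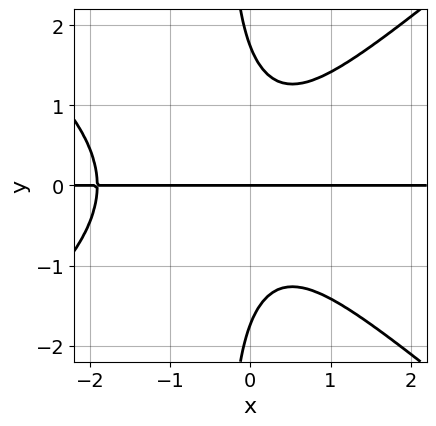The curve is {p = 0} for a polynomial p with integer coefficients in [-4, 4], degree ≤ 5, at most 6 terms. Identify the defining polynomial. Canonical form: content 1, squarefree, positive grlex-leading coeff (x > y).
2*x^3*y - 3*x*y^3 + 3*x^2*y - y^3 + 3*y

(a) Degree: no degree-3 curve has this shape, so deg p = 4.
(b) Checking where it meets the axes: it meets the y-axis at y = 0 (among the integer gridlines); every point of the x-axis in the box is on the curve.
(c) The integer polynomial consistent with all of this is the stated p.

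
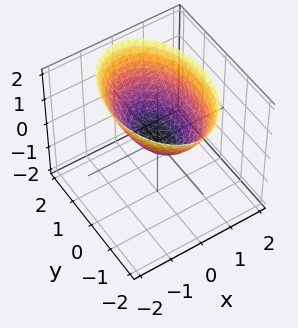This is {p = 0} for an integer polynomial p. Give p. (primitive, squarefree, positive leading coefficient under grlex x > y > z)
1. The degree is 2 — a single bowl opening along one axis; a quadric.
2. Symmetries: the y ↦ −y reflection is a symmetry, so y appears only in even powers; the x ↦ −x reflection is a symmetry, so x appears only in even powers.
3. From the visible intercepts: one x-axis crossing is at x = 0; one y-axis crossing is at y = 0.
4. Matching integer coefficients to the picture gives p.

2*x^2 + y^2 - 2*z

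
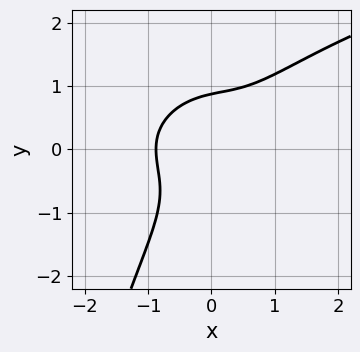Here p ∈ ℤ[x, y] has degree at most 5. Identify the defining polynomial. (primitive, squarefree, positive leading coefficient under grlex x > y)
First, the degree is 4 — a generic line meets the curve in up to 4 points.
Finally, solving for integer coefficients yields p as stated.

2*x^2*y^2 - 3*x^3 - 2*x*y^2 + 3*y^3 - 2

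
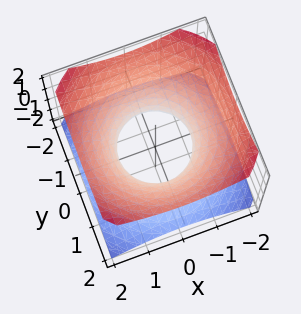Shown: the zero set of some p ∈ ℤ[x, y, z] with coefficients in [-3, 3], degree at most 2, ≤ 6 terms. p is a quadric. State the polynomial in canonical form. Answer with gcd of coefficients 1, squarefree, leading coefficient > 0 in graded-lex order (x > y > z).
(a) deg p = 2.
(b) Symmetries: rotational symmetry about the z-axis ⇒ p depends on x, y only through x² + y²; the z ↦ −z reflection is a symmetry, so z appears only in even powers.
(c) Reading off the gridlines: the x-axis gridline crossings are at x ∈ {-1, 1}; the surface avoids every integer z-axis point in the box; a circular section at z = 1 has radius between 1 and 2; the y-axis gridline crossings are at y ∈ {-1, 1}.
(d) Matching integer coefficients to the picture gives p.

2*x^2 + 2*y^2 - 3*z^2 - 2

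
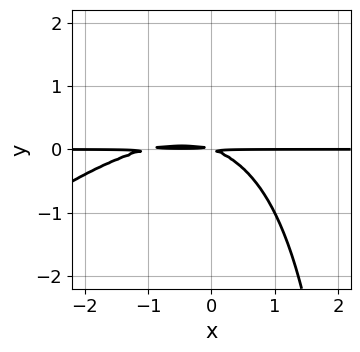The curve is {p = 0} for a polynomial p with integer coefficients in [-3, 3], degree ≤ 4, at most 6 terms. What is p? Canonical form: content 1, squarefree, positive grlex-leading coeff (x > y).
Degree: a generic line meets the curve in up to 3 points, so deg p = 3.
Checking where it meets the axes: the visible x-axis segment lies entirely on the curve.
The integer polynomial consistent with all of this is the stated p.

x^2*y - x*y^2 + x*y + 3*y^2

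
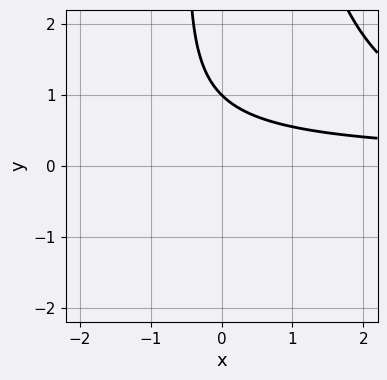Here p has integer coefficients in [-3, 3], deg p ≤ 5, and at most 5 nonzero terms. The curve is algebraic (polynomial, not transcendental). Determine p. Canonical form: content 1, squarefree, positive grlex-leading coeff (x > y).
x^2*y^2 - 3*x*y - 3*y + 3

First, the degree is 4 — a generic line meets the curve in up to 4 points.
Next, reading off the gridlines: it meets the y-axis at y = 1 (among the integer gridlines); no x-intercept at any integer in the box.
Finally, together with the visible shape, these determine p as stated.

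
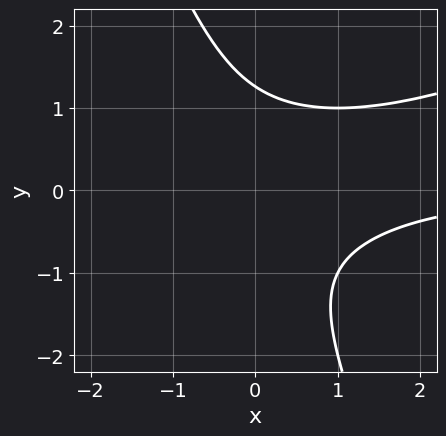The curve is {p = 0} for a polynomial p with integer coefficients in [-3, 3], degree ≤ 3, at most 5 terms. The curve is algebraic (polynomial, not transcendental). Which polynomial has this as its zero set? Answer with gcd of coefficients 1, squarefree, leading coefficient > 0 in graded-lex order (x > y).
x^2*y - 2*x*y^2 - y^3 + 2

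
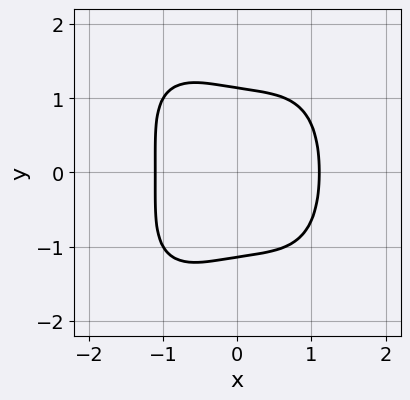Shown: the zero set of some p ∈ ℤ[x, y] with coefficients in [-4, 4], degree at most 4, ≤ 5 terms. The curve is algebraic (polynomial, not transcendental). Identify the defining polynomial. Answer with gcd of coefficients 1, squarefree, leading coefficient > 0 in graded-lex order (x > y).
2*x^4 + y^4 + x*y^2 + y^2 - 3

First, the degree is 4 — the shape is more complex than any degree-3 curve.
Then, symmetries: the y ↦ −y reflection is a symmetry, so y appears only in even powers.
Finally, matching integer coefficients to the picture gives p.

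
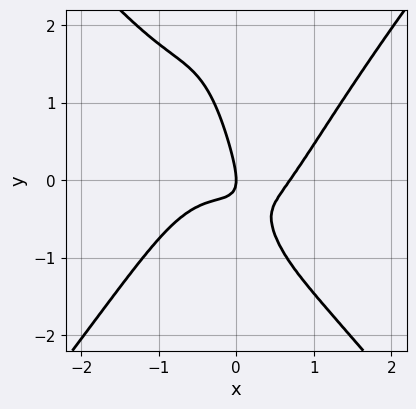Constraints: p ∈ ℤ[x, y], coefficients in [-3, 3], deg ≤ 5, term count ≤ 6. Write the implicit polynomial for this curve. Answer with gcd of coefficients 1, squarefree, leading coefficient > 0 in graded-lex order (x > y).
3*x^4 - 2*x^2*y^2 - 3*x*y - y^2 - x

1. The degree is 4 — a generic line meets the curve in up to 4 points.
2. From the axis intercepts and sections: one x-axis crossing is at x = 0; it meets the y-axis at y = 0 (among the integer gridlines).
3. Solving for integer coefficients yields p as stated.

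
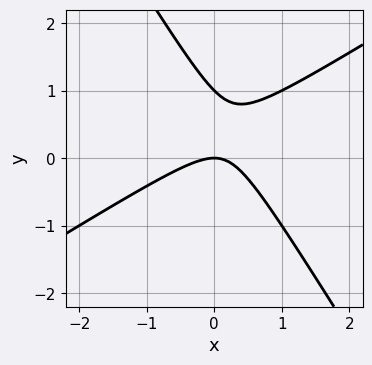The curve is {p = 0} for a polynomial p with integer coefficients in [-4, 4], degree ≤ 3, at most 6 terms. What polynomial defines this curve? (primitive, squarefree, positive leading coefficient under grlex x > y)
x^2 - x*y - y^2 + y

(a) deg p = 2. No degree-1 curve has this shape.
(b) Reading off the gridlines: among the integer gridlines, it crosses the y-axis at y ∈ {0, 1}; it crosses the x-axis at the gridline x = 0.
(c) Assembling these constraints gives the stated polynomial.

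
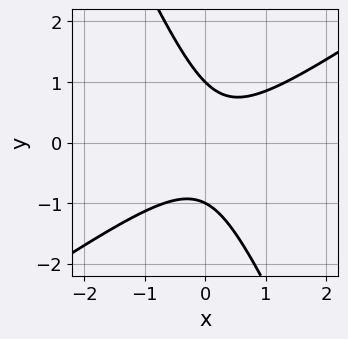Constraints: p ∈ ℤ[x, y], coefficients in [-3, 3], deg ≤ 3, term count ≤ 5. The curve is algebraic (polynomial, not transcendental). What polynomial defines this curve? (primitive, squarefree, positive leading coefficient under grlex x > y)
(a) deg p = 2. A generic line meets the curve in up to 2 points.
(b) Observable constraints: the y-axis gridline crossings are at y ∈ {-1, 1}; the curve avoids every integer x-axis point in the box.
(c) Assembling these constraints gives the stated polynomial.

3*x^2 - 3*x*y - 2*y^2 - x + 2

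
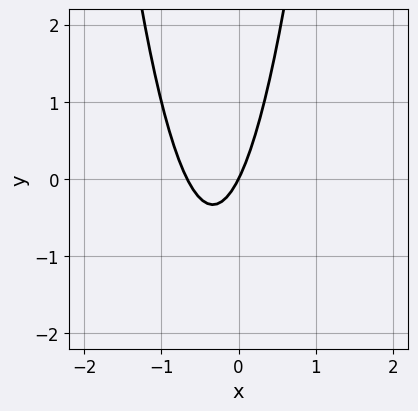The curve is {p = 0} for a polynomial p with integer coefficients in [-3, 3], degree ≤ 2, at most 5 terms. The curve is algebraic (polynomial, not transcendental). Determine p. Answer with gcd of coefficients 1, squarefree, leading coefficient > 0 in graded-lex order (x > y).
1. The degree is 2 — the shape is more complex than any degree-1 curve.
2. From the visible intercepts: it meets the x-axis at x = 0 (among the integer gridlines); it crosses the y-axis at the gridline y = 0.
3. Assembling these constraints gives the stated polynomial.

3*x^2 + 2*x - y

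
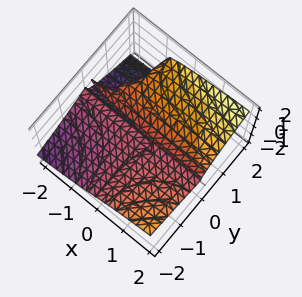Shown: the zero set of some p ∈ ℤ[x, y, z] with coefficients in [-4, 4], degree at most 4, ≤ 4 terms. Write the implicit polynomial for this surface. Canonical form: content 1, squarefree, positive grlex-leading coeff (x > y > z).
x*y^2 - 3*z^3 + 3*y*z

First, degree: no degree-2 surface has this shape, so deg p = 3.
Then, observable constraints: every point of the y-axis in the box is on the surface; the visible x-axis segment lies entirely on the surface; one z-axis crossing is at z = 0.
Finally, matching integer coefficients to the picture gives p.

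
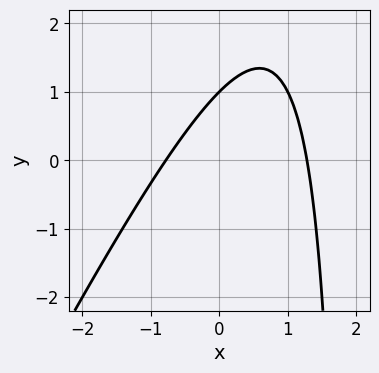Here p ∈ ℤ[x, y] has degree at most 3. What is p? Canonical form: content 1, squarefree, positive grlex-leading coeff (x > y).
2*x^2 - x*y - x + 2*y - 2

First, the degree is 2 — no degree-1 curve has this shape.
Next, from the axis intercepts and sections: one y-axis crossing is at y = 1.
Finally, these observations pin down the coefficients.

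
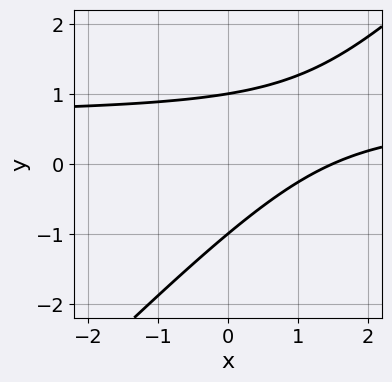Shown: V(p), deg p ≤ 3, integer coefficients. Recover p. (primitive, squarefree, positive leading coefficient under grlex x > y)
(a) The degree is 2 — the shape is more complex than any degree-1 curve.
(b) Reading off the gridlines: among the integer gridlines, it crosses the y-axis at y ∈ {-1, 1}.
(c) Putting this together gives p.

3*x*y - 3*y^2 - 2*x + 3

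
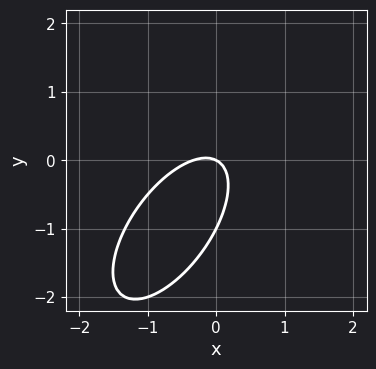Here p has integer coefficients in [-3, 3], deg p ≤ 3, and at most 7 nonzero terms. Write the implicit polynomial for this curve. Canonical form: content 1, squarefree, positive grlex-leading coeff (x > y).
3*x^2 - 3*x*y + 2*y^2 + x + 2*y

The degree is 2 — the shape is more complex than any degree-1 curve.
From the axis intercepts and sections: it meets the x-axis at x = 0 (among the integer gridlines); the y-axis gridline crossings are at y ∈ {-1, 0}.
Matching integer coefficients to the picture gives p.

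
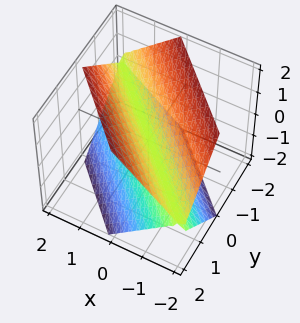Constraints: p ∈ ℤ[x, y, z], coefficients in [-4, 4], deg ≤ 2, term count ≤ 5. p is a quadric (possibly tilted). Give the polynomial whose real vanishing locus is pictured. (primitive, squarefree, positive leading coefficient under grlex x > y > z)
The picture has 2 separate pieces. They look like related sheets of one shape, so recover p as a whole.
deg p = 2. No degree-1 surface has this shape.
From the axis intercepts and sections: it meets the x-axis at x = 0 (among the integer gridlines); it meets the z-axis at z = 0 (among the integer gridlines); it meets the y-axis at y = 0 (among the integer gridlines).
The integer polynomial consistent with all of this is the stated p.

x^2 + 2*x*y + y^2 - z^2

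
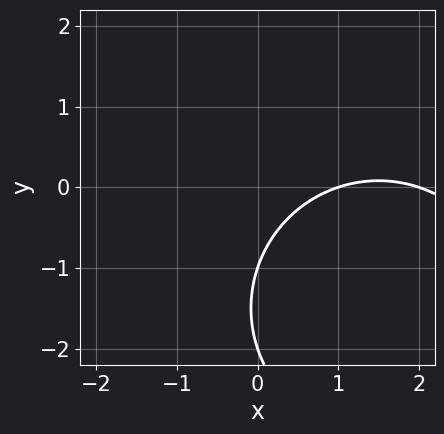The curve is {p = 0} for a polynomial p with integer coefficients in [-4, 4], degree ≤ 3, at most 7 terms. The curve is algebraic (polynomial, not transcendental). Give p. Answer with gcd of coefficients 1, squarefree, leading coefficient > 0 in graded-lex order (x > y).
x^2 + y^2 - 3*x + 3*y + 2

Degree: a generic line meets the curve in up to 2 points, so deg p = 2.
From the axis intercepts and sections: the x-axis gridline crossings are at x ∈ {1, 2}; the y-axis gridline crossings are at y ∈ {-2, -1}.
The integer polynomial consistent with all of this is the stated p.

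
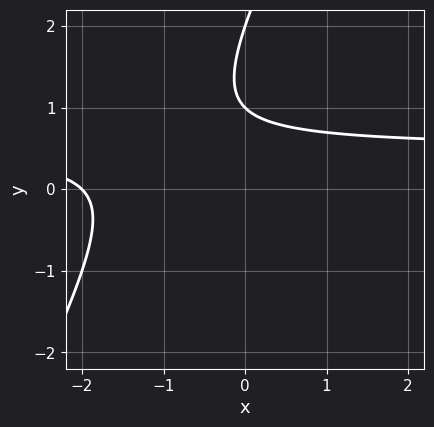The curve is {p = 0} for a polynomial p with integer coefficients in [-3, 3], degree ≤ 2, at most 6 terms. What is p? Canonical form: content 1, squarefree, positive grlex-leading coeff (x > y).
2*x*y - y^2 - x + 3*y - 2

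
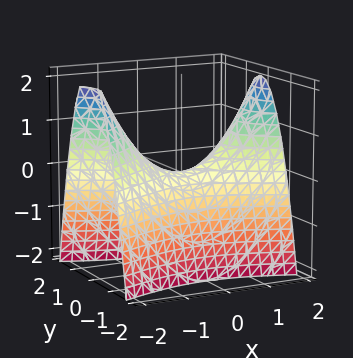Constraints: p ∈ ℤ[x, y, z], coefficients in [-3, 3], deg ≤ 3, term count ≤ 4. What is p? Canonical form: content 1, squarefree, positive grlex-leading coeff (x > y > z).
x^2 - 3*y^2 - 2*z

1. The degree is 2 — a hyperbolic paraboloid; a quadric.
2. Symmetries: the x ↦ −x reflection is a symmetry, so x appears only in even powers; mirror symmetry y ↦ −y ⇒ only even powers of y.
3. From the visible intercepts: it crosses the y-axis at the gridline y = 0; it crosses the z-axis at the gridline z = 0.
4. Fitting integer coefficients to these (and the overall shape) gives p.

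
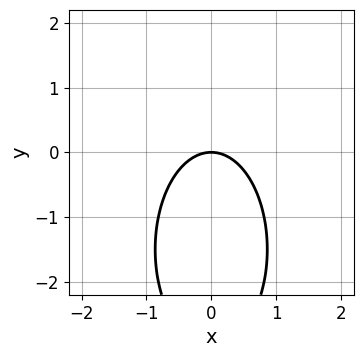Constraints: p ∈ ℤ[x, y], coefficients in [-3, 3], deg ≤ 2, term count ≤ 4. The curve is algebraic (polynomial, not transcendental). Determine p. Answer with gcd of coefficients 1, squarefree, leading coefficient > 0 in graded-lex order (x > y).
1. Degree: a generic line meets the curve in up to 2 points, so deg p = 2.
2. Symmetries: it's symmetric under x → −x, forcing even powers of x.
3. Reading off the gridlines: it crosses the x-axis at the gridline x = 0; one y-axis crossing is at y = 0.
4. These observations pin down the coefficients.

3*x^2 + y^2 + 3*y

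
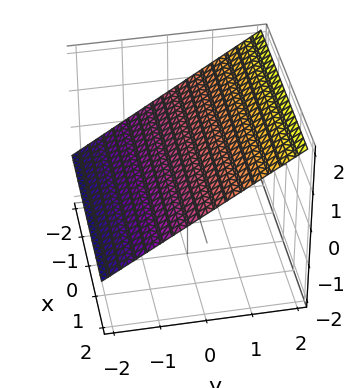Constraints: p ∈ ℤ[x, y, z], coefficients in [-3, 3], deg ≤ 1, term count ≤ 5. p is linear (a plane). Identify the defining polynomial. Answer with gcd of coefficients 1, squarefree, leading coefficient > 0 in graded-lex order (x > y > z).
1. The degree is 1 — the surface is flat (a plane).
2. Checking where it meets the axes: it crosses the y-axis at the gridline y = -1; no x-intercept at any integer in the box.
3. The integer polynomial consistent with all of this is the stated p.

2*y - 3*z + 2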